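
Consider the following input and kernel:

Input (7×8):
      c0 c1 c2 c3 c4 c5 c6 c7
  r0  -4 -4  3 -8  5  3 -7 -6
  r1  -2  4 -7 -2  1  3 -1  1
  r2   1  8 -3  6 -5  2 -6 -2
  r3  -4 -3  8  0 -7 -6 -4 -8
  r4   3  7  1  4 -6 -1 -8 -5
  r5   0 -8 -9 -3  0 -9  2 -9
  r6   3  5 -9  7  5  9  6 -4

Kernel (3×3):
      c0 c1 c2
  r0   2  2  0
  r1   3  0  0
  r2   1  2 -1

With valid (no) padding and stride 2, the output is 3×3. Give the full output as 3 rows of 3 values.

Output[0,0]: The receptive field on the input at this output position is [-4 -4 3 / -2 4 -7 / 1 8 -3]. Elementwise product with the kernel and sum: -4·2 + -4·2 + -2·3 + 1·1 + 8·2 + -3·-1.

-2 -17 24
22 45 -27
42 -17 3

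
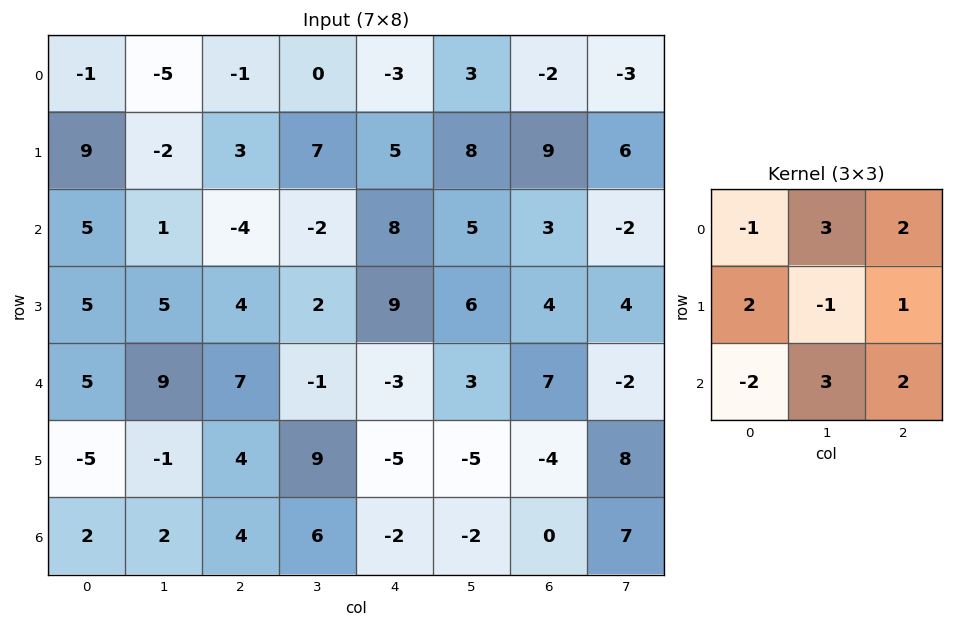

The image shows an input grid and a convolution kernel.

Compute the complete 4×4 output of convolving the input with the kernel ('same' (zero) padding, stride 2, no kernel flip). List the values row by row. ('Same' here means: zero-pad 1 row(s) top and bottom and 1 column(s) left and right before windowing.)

19 18 23 28
44 35 52 44
12 53 -2 25
-17 37 -22 12

Output[0,0]: The receptive field on the zero-padded input at this output position is [0 0 0 / 0 -1 -5 / 0 9 -2]. Elementwise product with the kernel and sum: 0·-1 + 0·3 + 0·2 + 0·2 + -1·-1 + -5·1 + 0·-2 + 9·3 + -2·2.
Output[0,1]: The receptive field on the zero-padded input at this output position is [0 0 0 / -5 -1 0 / -2 3 7]. Elementwise product with the kernel and sum: 0·-1 + 0·3 + 0·2 + -5·2 + -1·-1 + 0·1 + -2·-2 + 3·3 + 7·2.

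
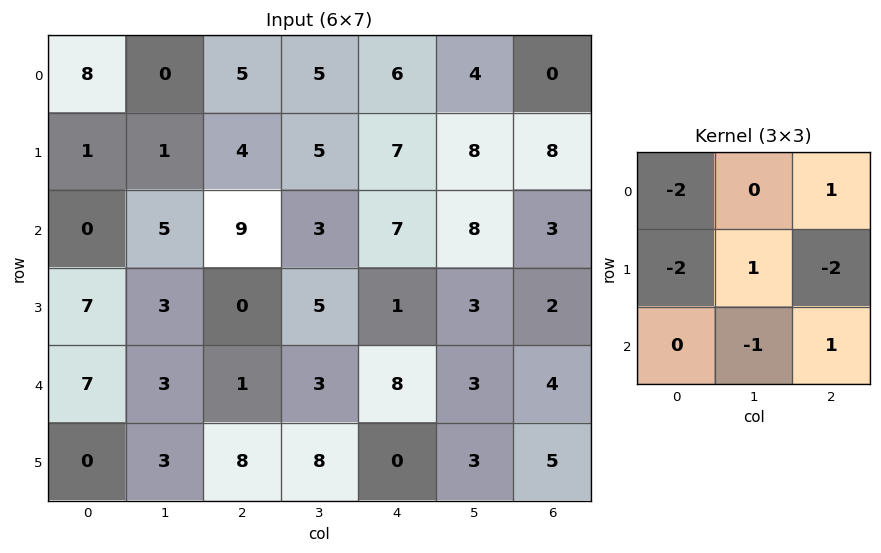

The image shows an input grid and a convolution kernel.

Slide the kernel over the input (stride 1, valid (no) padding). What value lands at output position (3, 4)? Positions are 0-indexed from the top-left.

The receptive field on the input at this output position is [1 3 2 / 8 3 4 / 0 3 5]. Elementwise product with the kernel and sum: 1·-2 + 2·1 + 8·-2 + 3·1 + 4·-2 + 3·-1 + 5·1.

-19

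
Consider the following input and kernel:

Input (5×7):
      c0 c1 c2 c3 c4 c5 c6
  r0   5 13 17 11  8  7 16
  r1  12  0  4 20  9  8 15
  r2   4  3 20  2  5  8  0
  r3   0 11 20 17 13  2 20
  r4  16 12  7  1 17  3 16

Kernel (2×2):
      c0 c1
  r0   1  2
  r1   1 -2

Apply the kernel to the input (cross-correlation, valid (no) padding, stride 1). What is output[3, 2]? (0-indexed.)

59

The receptive field on the input at this output position is [20 17 / 7 1]. Elementwise product with the kernel and sum: 20·1 + 17·2 + 7·1 + 1·-2.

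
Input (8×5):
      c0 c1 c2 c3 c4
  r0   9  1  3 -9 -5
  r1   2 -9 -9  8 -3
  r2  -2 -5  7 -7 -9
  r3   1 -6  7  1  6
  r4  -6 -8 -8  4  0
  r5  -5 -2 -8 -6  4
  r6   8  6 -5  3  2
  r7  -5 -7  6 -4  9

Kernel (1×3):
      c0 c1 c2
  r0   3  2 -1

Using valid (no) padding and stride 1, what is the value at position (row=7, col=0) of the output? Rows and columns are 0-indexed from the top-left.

The receptive field on the input at this output position is [-5 -7 6]. Elementwise product with the kernel and sum: -5·3 + -7·2 + 6·-1.

-35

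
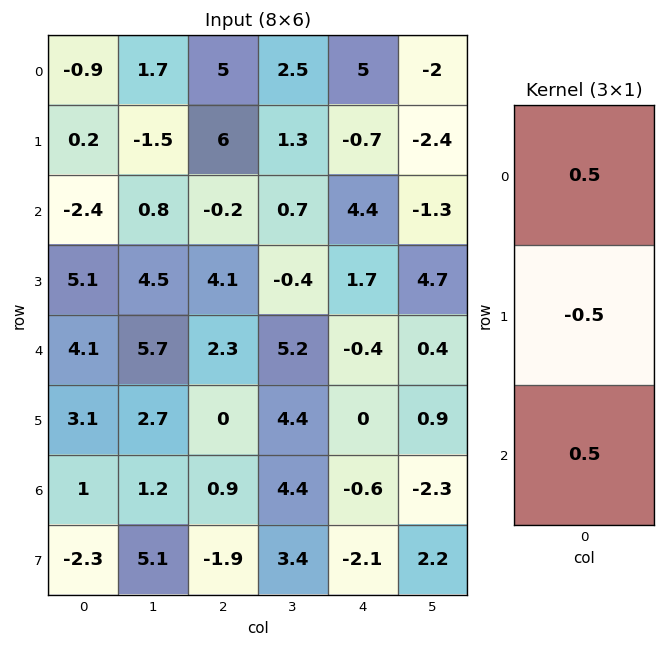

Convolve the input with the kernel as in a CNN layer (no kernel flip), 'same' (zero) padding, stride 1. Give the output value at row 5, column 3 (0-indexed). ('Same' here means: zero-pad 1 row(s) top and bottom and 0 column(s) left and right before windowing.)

2.6

The receptive field on the zero-padded input at this output position is [5.2 / 4.4 / 4.4]. Elementwise product with the kernel and sum: 5.2·0.5 + 4.4·-0.5 + 4.4·0.5.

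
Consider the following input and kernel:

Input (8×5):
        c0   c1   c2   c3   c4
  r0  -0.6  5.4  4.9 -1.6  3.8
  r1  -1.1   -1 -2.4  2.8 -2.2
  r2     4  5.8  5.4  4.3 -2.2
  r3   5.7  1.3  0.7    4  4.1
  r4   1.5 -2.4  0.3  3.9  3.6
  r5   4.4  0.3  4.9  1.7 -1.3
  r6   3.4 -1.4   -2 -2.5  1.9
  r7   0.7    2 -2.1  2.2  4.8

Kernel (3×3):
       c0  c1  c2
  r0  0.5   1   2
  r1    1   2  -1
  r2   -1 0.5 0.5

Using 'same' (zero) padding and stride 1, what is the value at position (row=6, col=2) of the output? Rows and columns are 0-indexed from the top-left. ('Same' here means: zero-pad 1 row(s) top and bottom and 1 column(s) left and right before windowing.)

3.6

The receptive field on the zero-padded input at this output position is [0.3 4.9 1.7 / -1.4 -2 -2.5 / 2 -2.1 2.2]. Elementwise product with the kernel and sum: 0.3·0.5 + 4.9·1 + 1.7·2 + -1.4·1 + -2·2 + -2.5·-1 + 2·-1 + -2.1·0.5 + 2.2·0.5.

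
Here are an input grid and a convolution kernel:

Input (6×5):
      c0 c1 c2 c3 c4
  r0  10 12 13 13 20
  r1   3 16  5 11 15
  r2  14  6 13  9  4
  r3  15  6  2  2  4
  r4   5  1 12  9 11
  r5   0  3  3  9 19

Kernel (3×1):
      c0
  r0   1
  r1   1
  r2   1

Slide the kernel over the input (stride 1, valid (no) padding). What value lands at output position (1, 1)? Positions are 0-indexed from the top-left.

28

The receptive field on the input at this output position is [16 / 6 / 6]. Elementwise product with the kernel and sum: 16·1 + 6·1 + 6·1.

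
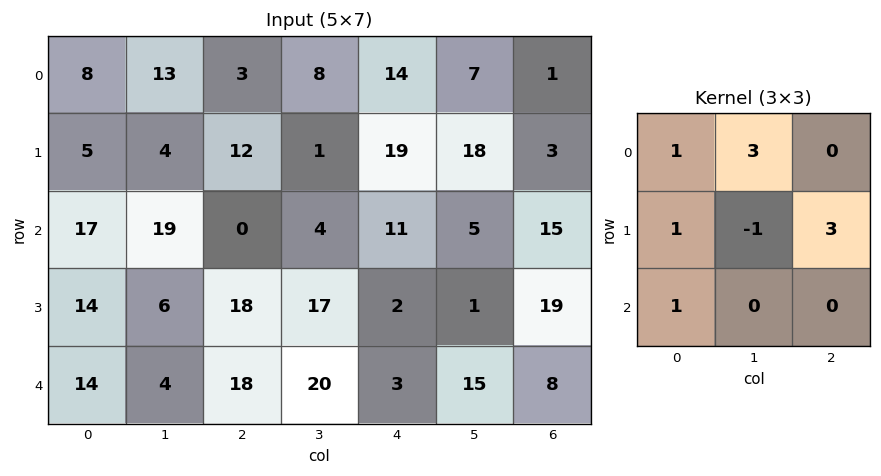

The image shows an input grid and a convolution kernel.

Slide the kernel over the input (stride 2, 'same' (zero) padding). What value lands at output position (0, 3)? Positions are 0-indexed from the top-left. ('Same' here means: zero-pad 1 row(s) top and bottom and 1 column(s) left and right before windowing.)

The receptive field on the zero-padded input at this output position is [0 0 0 / 7 1 0 / 18 3 0]. Elementwise product with the kernel and sum: 0·1 + 0·3 + 7·1 + 1·-1 + 0·3 + 18·1.

24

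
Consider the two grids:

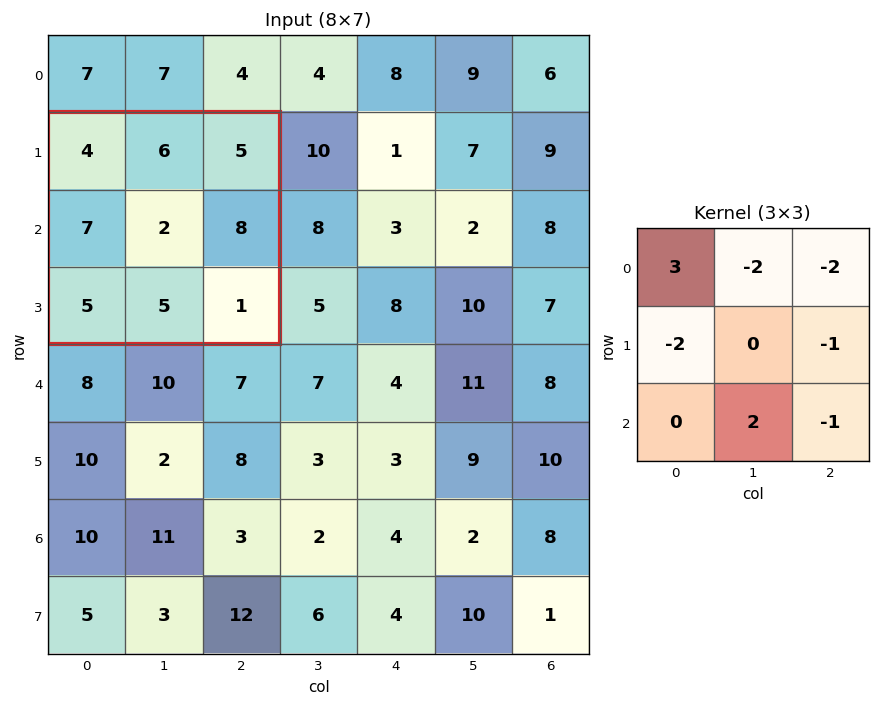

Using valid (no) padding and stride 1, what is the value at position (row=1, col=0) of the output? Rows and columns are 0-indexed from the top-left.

The receptive field on the input at this output position is [4 6 5 / 7 2 8 / 5 5 1]. Elementwise product with the kernel and sum: 4·3 + 6·-2 + 5·-2 + 7·-2 + 8·-1 + 5·2 + 1·-1.

-23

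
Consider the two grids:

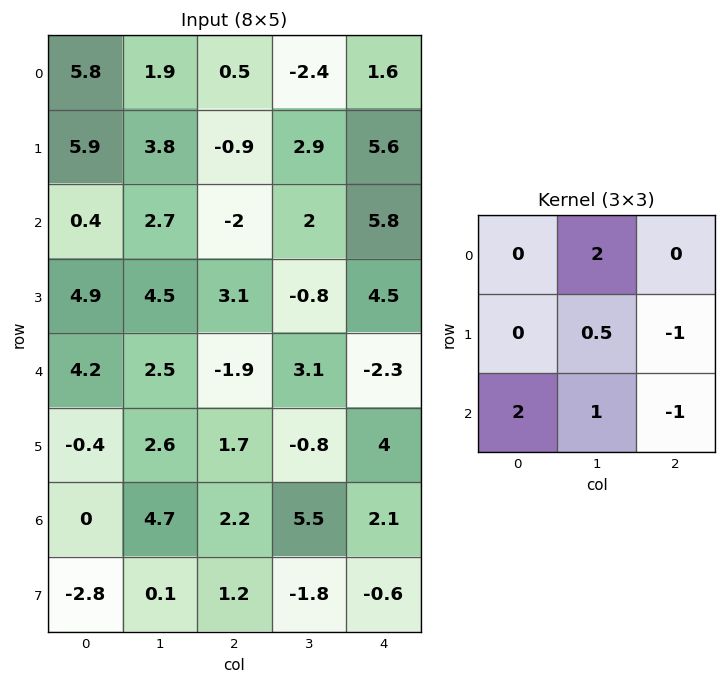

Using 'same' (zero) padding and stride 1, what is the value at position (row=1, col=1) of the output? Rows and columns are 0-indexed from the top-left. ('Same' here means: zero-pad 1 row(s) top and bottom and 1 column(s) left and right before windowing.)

The receptive field on the zero-padded input at this output position is [5.8 1.9 0.5 / 5.9 3.8 -0.9 / 0.4 2.7 -2]. Elementwise product with the kernel and sum: 1.9·2 + 3.8·0.5 + -0.9·-1 + 0.4·2 + 2.7·1 + -2·-1.

12.1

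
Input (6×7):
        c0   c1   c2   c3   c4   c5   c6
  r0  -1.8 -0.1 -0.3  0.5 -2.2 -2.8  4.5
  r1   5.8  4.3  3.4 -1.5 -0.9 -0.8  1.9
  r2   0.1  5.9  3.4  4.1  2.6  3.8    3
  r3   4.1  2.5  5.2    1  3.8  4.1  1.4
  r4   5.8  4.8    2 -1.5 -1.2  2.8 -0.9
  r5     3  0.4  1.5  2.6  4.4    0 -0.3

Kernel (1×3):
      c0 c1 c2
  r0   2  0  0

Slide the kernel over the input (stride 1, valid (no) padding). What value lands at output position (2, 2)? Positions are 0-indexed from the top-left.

The receptive field on the input at this output position is [3.4 4.1 2.6]. Elementwise product with the kernel and sum: 3.4·2.

6.8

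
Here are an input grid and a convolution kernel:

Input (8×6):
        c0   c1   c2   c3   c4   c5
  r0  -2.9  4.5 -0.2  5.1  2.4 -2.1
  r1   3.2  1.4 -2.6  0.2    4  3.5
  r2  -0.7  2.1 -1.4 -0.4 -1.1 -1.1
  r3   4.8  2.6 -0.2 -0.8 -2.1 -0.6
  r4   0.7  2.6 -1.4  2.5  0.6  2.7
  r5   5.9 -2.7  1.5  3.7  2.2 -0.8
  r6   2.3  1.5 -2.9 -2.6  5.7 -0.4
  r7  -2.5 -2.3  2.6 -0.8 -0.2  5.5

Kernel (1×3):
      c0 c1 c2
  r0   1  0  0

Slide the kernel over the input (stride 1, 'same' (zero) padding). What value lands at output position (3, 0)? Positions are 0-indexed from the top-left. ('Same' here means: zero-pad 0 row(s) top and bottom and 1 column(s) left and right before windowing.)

The receptive field on the zero-padded input at this output position is [0 4.8 2.6]. Elementwise product with the kernel and sum: 0·1.

0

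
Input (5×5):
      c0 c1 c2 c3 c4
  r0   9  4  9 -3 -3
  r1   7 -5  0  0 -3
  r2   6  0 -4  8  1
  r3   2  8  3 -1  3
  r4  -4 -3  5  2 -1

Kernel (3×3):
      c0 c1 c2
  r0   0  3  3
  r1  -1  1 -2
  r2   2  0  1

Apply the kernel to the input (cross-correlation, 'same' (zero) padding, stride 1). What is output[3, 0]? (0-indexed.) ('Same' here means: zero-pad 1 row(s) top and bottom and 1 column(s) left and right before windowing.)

1

The receptive field on the zero-padded input at this output position is [0 6 0 / 0 2 8 / 0 -4 -3]. Elementwise product with the kernel and sum: 6·3 + 0·3 + 0·-1 + 2·1 + 8·-2 + 0·2 + -3·1.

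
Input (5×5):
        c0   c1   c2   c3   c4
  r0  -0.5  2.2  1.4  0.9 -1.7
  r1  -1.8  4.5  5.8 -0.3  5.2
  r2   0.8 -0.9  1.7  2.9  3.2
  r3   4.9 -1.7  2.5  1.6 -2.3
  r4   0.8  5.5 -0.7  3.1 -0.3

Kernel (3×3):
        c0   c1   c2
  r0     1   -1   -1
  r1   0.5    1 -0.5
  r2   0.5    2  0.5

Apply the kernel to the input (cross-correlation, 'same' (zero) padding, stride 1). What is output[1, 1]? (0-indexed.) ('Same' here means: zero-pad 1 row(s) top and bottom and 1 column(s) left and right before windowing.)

-3.95

The receptive field on the zero-padded input at this output position is [-0.5 2.2 1.4 / -1.8 4.5 5.8 / 0.8 -0.9 1.7]. Elementwise product with the kernel and sum: -0.5·1 + 2.2·-1 + 1.4·-1 + -1.8·0.5 + 4.5·1 + 5.8·-0.5 + 0.8·0.5 + -0.9·2 + 1.7·0.5.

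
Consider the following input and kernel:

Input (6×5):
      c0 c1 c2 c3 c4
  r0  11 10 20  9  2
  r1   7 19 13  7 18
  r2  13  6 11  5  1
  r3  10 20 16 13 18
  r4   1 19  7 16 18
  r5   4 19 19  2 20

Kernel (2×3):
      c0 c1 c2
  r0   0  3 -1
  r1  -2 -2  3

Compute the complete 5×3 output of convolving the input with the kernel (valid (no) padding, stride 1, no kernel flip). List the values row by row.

-3 8 39
39 13 -26
-5 -5 10
25 31 29
61 -65 48

Output[0,0]: The receptive field on the input at this output position is [11 10 20 / 7 19 13]. Elementwise product with the kernel and sum: 10·3 + 20·-1 + 7·-2 + 19·-2 + 13·3.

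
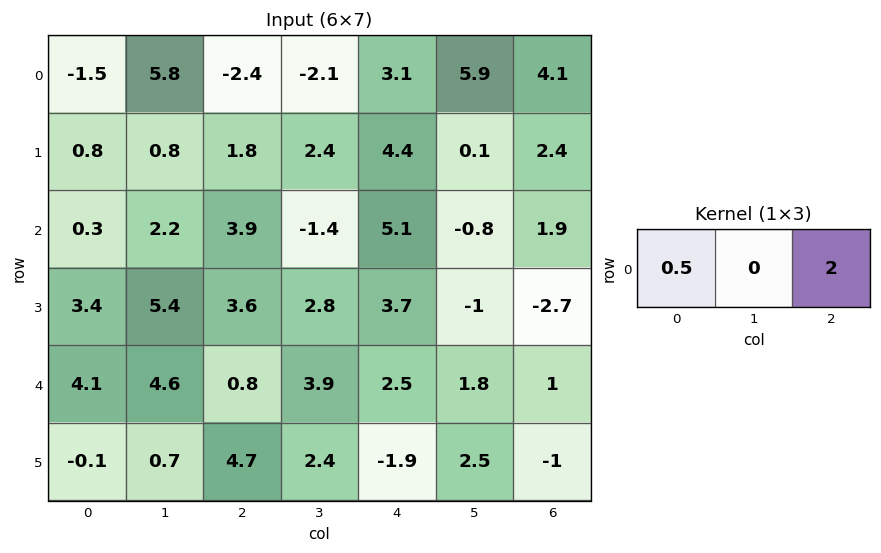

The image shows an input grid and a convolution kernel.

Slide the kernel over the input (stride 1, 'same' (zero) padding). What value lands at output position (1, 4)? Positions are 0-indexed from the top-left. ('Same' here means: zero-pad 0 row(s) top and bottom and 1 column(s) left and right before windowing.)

The receptive field on the zero-padded input at this output position is [2.4 4.4 0.1]. Elementwise product with the kernel and sum: 2.4·0.5 + 0.1·2.

1.4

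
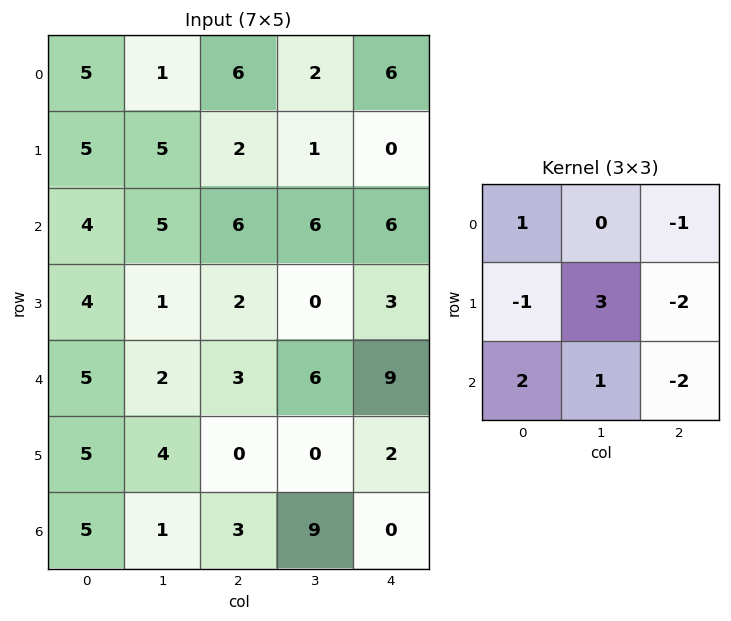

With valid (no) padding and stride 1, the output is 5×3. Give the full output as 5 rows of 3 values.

6 2 7
7 9 0
-1 -1 -14
11 4 -8
14 -21 5

Output[0,0]: The receptive field on the input at this output position is [5 1 6 / 5 5 2 / 4 5 6]. Elementwise product with the kernel and sum: 5·1 + 6·-1 + 5·-1 + 5·3 + 2·-2 + 4·2 + 5·1 + 6·-2.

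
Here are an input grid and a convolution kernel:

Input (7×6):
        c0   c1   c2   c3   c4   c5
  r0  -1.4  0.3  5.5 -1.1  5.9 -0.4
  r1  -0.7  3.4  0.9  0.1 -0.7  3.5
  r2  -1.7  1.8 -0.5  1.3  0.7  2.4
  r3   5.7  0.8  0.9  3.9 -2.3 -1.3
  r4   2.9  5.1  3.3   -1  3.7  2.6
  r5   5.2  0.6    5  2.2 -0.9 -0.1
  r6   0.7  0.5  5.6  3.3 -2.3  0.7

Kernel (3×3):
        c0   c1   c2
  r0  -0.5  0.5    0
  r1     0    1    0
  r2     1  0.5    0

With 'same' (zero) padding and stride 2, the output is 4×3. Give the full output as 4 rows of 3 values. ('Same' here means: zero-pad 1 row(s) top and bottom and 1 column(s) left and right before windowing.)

Output[0,0]: The receptive field on the zero-padded input at this output position is [0 0 0 / 0 -1.4 0.3 / 0 -0.7 3.4]. Elementwise product with the kernel and sum: 0·-0.5 + 0·0.5 + -1.4·1 + 0·1 + -0.7·0.5.
Output[0,1]: The receptive field on the zero-padded input at this output position is [0 0 0 / 0.3 5.5 -1.1 / 3.4 0.9 0.1]. Elementwise product with the kernel and sum: 0·-0.5 + 0·0.5 + 5.5·1 + 3.4·1 + 0.9·0.5.

-1.75 9.35 5.65
0.8 -0.5 3.05
8.35 6.45 2.35
3.3 7.8 -3.85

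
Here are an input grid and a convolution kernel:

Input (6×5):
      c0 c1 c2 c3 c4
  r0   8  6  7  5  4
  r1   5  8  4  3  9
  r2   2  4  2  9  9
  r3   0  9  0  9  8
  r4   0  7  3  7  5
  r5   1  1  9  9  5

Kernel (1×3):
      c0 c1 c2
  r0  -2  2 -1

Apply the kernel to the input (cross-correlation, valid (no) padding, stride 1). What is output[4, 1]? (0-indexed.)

-15

The receptive field on the input at this output position is [7 3 7]. Elementwise product with the kernel and sum: 7·-2 + 3·2 + 7·-1.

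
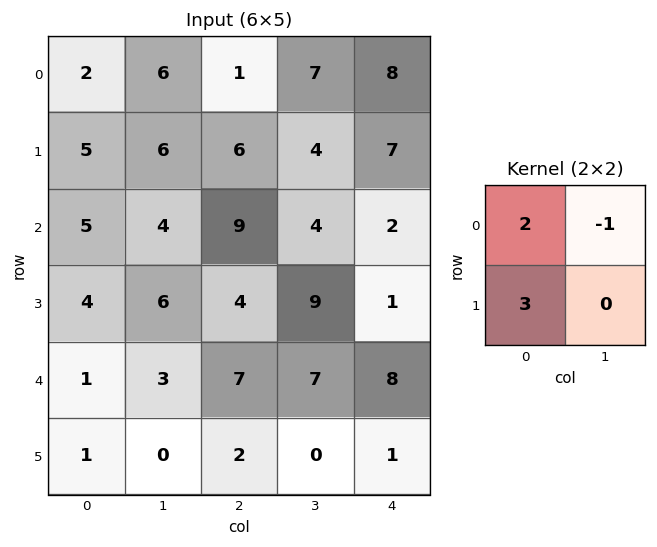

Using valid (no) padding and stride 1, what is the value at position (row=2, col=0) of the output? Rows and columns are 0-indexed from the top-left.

18

The receptive field on the input at this output position is [5 4 / 4 6]. Elementwise product with the kernel and sum: 5·2 + 4·-1 + 4·3.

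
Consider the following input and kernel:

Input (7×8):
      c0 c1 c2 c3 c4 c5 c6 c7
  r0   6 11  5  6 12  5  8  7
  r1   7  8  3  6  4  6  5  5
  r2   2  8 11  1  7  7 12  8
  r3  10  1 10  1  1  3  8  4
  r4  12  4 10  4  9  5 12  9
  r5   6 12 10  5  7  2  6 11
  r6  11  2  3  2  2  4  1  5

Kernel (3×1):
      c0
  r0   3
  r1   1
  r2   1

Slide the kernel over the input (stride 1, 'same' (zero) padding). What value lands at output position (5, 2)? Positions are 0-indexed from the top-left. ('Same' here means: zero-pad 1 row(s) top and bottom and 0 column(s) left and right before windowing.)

43

The receptive field on the zero-padded input at this output position is [10 / 10 / 3]. Elementwise product with the kernel and sum: 10·3 + 10·1 + 3·1.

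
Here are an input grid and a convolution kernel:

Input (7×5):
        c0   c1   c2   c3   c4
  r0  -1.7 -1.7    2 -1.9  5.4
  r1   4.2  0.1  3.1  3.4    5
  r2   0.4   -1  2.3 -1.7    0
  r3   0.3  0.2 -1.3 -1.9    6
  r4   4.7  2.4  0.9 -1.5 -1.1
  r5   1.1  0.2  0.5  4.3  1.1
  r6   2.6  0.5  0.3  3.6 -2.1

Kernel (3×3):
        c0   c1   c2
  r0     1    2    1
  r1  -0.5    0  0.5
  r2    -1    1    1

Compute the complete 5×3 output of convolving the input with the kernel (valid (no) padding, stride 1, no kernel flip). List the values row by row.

Output[0,0]: The receptive field on the input at this output position is [-1.7 -1.7 2 / 4.2 0.1 3.1 / 0.4 -1 2.3]. Elementwise product with the kernel and sum: -1.7·1 + -1.7·2 + 2·1 + 4.2·-0.5 + 3.1·0.5 + 0.4·-1 + -1·1 + 2.3·1.
Output[0,1]: The receptive field on the input at this output position is [-1.7 2 -1.9 / 0.1 3.1 3.4 / -1 2.3 -1.7]. Elementwise product with the kernel and sum: -1.7·1 + 2·2 + -1.9·1 + 0.1·-0.5 + 3.4·0.5 + -1·-1 + 2.3·1 + -1.7·1.

-2.75 3.65 0.55
7.05 5.95 19.15
-1.5 -2.15 -0.95
-2.9 -1.65 4.8
8.3 8.15 -1.7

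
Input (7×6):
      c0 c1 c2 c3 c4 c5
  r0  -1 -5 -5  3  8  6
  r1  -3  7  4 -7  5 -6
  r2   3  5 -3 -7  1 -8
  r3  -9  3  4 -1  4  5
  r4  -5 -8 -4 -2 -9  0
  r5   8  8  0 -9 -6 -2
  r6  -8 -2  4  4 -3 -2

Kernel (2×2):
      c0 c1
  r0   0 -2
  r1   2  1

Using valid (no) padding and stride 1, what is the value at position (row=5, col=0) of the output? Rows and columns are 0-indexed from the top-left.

The receptive field on the input at this output position is [8 8 / -8 -2]. Elementwise product with the kernel and sum: 8·-2 + -8·2 + -2·1.

-34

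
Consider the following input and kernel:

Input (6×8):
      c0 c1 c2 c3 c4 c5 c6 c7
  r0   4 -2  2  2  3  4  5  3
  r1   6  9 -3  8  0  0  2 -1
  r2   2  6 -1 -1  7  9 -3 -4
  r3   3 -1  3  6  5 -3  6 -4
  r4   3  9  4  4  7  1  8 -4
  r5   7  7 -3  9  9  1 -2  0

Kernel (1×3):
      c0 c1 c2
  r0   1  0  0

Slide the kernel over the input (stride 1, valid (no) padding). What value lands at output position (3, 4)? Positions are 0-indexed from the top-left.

The receptive field on the input at this output position is [5 -3 6]. Elementwise product with the kernel and sum: 5·1.

5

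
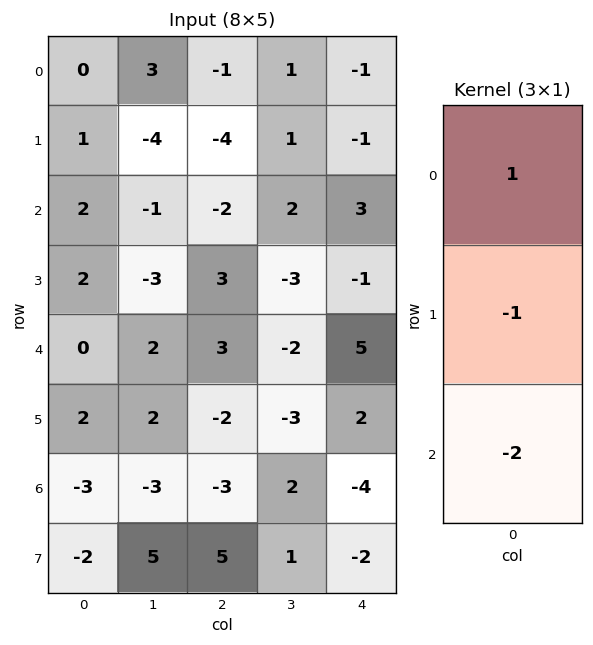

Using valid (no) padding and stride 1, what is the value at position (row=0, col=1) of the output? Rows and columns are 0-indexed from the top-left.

9

The receptive field on the input at this output position is [3 / -4 / -1]. Elementwise product with the kernel and sum: 3·1 + -4·-1 + -1·-2.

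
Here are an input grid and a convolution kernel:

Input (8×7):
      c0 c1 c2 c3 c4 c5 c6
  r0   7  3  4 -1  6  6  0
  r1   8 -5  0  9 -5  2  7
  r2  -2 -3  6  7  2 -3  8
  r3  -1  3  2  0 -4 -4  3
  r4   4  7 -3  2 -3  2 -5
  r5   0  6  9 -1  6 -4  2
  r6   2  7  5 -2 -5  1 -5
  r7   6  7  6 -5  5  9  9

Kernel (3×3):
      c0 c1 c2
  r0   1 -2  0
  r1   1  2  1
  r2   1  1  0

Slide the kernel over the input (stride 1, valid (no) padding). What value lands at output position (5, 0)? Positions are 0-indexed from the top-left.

The receptive field on the input at this output position is [0 6 9 / 2 7 5 / 6 7 6]. Elementwise product with the kernel and sum: 0·1 + 6·-2 + 2·1 + 7·2 + 5·1 + 6·1 + 7·1.

22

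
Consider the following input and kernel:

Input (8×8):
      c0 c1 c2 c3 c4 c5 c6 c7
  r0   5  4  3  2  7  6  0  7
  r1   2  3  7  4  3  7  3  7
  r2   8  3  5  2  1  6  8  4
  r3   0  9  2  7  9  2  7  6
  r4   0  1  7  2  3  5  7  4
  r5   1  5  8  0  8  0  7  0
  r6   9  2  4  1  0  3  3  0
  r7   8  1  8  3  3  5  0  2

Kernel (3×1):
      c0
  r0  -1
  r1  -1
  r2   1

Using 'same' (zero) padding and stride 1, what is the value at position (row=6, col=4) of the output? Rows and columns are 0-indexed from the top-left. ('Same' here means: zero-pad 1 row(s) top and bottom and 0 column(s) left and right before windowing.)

-5

The receptive field on the zero-padded input at this output position is [8 / 0 / 3]. Elementwise product with the kernel and sum: 8·-1 + 0·-1 + 3·1.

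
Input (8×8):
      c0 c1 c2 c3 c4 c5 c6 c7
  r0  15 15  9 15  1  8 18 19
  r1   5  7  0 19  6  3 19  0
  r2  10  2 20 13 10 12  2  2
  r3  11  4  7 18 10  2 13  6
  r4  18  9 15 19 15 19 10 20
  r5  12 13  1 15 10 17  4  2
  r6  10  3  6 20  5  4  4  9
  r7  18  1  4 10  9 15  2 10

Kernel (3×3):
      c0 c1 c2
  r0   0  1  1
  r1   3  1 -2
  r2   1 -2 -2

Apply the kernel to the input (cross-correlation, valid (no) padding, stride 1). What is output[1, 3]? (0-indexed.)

28

The receptive field on the input at this output position is [19 6 3 / 13 10 12 / 18 10 2]. Elementwise product with the kernel and sum: 6·1 + 3·1 + 13·3 + 10·1 + 12·-2 + 18·1 + 10·-2 + 2·-2.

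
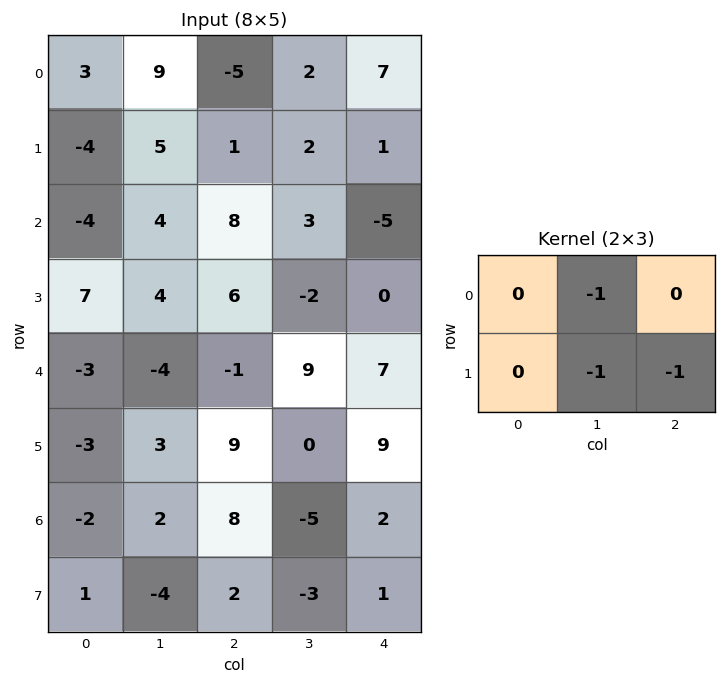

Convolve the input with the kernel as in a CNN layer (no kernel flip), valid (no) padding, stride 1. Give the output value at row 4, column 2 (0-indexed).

-18

The receptive field on the input at this output position is [-1 9 7 / 9 0 9]. Elementwise product with the kernel and sum: 9·-1 + 0·-1 + 9·-1.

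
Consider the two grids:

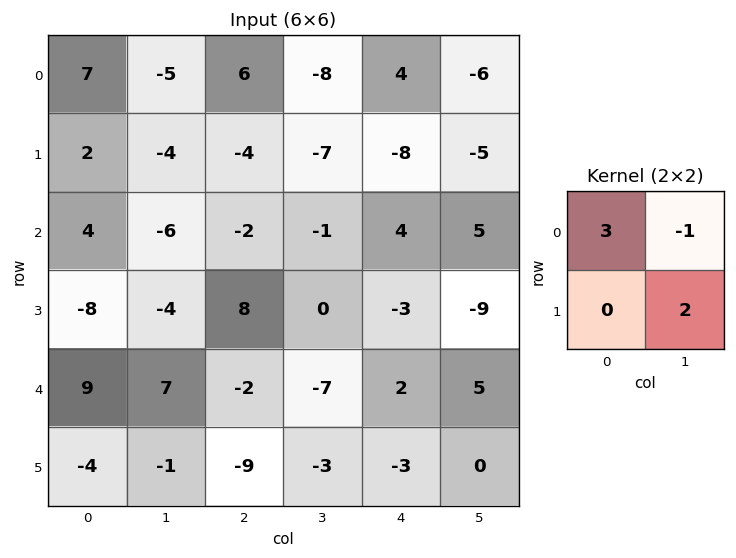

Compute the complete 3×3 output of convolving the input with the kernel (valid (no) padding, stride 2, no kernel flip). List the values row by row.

18 12 8
10 -5 -11
18 -5 1

Output[0,0]: The receptive field on the input at this output position is [7 -5 / 2 -4]. Elementwise product with the kernel and sum: 7·3 + -5·-1 + -4·2.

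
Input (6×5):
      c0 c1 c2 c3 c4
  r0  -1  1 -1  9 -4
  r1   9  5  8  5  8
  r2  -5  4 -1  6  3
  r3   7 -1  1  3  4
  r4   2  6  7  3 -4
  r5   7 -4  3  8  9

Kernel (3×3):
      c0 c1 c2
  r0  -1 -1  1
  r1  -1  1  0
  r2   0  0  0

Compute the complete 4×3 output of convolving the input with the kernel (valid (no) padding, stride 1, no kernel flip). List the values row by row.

Output[0,0]: The receptive field on the input at this output position is [-1 1 -1 / 9 5 8 / -5 4 -1]. Elementwise product with the kernel and sum: -1·-1 + 1·-1 + -1·1 + 9·-1 + 5·1.

-5 12 -15
3 -13 2
-8 5 0
-1 4 -4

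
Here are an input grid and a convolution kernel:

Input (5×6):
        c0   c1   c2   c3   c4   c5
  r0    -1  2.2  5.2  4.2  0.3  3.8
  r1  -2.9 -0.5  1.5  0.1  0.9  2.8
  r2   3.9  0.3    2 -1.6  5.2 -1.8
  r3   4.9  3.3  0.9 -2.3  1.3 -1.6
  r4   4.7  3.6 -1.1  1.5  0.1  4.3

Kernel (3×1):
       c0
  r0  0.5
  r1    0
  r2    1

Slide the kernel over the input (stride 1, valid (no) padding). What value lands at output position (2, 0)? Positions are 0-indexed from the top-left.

6.65

The receptive field on the input at this output position is [3.9 / 4.9 / 4.7]. Elementwise product with the kernel and sum: 3.9·0.5 + 4.7·1.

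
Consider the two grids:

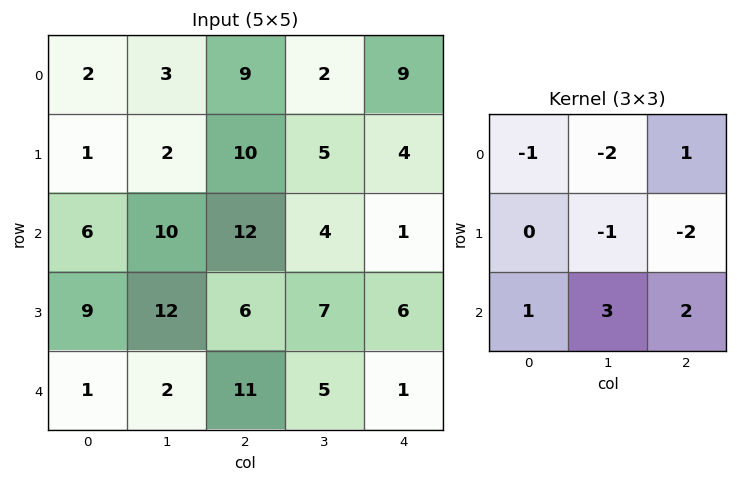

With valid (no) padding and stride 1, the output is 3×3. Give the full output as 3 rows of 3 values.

39 15 9
28 7 17
-9 -5 -10

Output[0,0]: The receptive field on the input at this output position is [2 3 9 / 1 2 10 / 6 10 12]. Elementwise product with the kernel and sum: 2·-1 + 3·-2 + 9·1 + 2·-1 + 10·-2 + 6·1 + 10·3 + 12·2.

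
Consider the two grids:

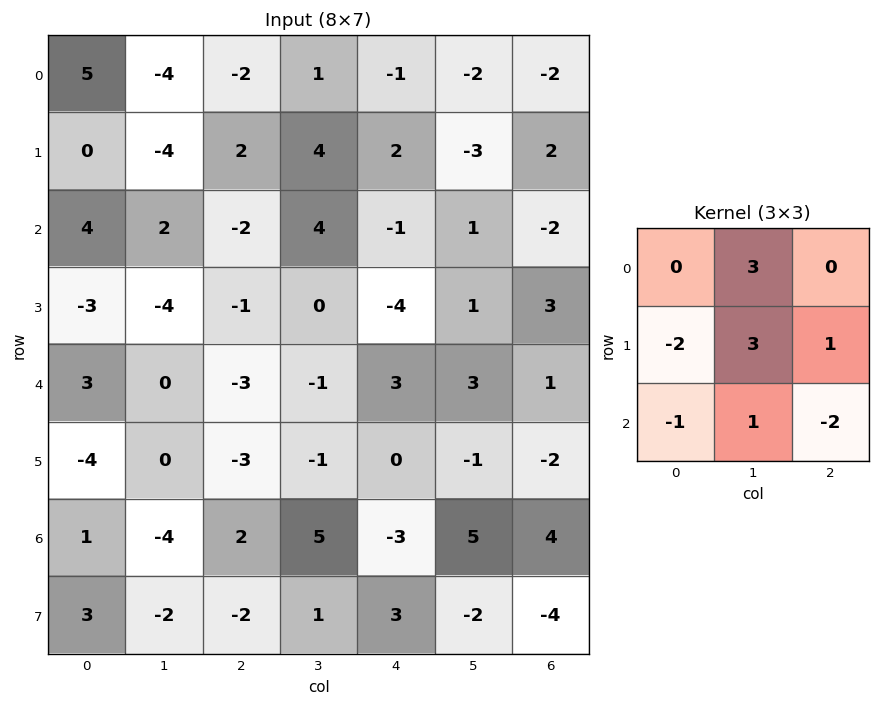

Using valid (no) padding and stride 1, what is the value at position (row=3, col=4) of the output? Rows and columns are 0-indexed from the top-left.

The receptive field on the input at this output position is [-4 1 3 / 3 3 1 / 0 -1 -2]. Elementwise product with the kernel and sum: 1·3 + 3·-2 + 3·3 + 1·1 + 0·-1 + -1·1 + -2·-2.

10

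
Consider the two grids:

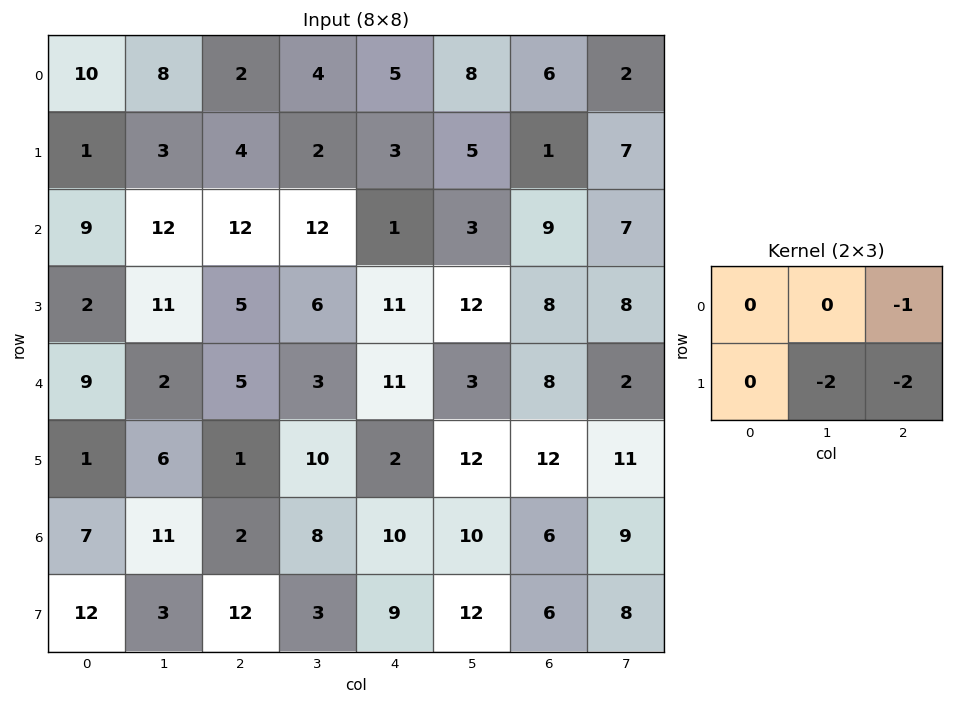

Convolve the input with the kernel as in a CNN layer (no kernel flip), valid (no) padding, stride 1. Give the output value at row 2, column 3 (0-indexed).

The receptive field on the input at this output position is [12 1 3 / 6 11 12]. Elementwise product with the kernel and sum: 3·-1 + 11·-2 + 12·-2.

-49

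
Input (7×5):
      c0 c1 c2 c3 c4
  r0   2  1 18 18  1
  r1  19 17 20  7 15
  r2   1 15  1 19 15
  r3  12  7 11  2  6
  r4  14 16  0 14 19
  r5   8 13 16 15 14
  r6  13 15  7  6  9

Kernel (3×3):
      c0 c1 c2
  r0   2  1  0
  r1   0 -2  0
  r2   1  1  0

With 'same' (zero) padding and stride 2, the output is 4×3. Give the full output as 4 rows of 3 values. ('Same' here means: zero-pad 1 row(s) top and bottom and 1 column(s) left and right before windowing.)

15 1 20
29 70 7
-8 54 1
-18 28 26

Output[0,0]: The receptive field on the zero-padded input at this output position is [0 0 0 / 0 2 1 / 0 19 17]. Elementwise product with the kernel and sum: 0·2 + 0·1 + 2·-2 + 0·1 + 19·1.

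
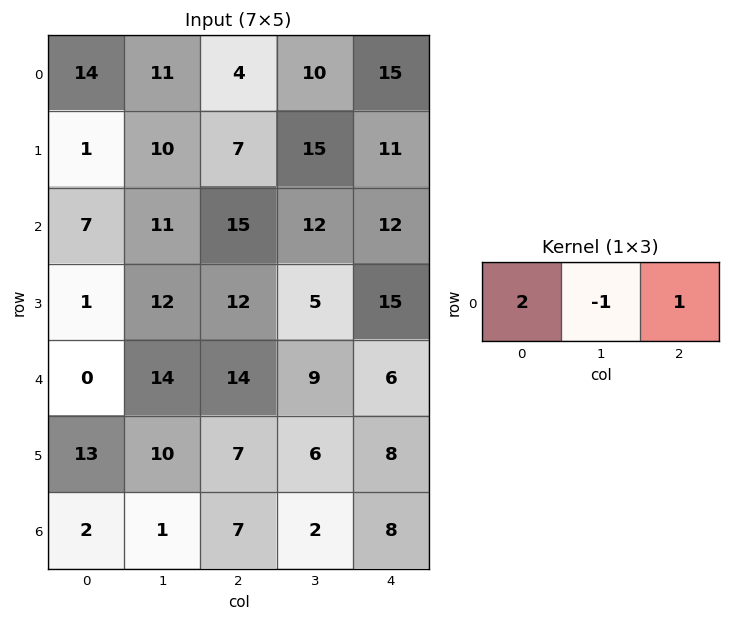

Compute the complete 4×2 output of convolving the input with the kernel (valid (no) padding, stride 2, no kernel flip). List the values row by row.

21 13
18 30
0 25
10 20

Output[0,0]: The receptive field on the input at this output position is [14 11 4]. Elementwise product with the kernel and sum: 14·2 + 11·-1 + 4·1.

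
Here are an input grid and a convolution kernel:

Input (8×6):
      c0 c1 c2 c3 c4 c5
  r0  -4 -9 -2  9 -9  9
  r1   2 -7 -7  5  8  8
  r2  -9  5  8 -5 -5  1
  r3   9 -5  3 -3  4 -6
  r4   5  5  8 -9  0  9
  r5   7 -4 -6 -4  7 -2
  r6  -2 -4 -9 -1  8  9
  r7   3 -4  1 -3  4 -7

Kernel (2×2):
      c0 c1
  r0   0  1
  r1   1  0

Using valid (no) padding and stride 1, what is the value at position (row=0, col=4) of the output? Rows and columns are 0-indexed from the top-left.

The receptive field on the input at this output position is [-9 9 / 8 8]. Elementwise product with the kernel and sum: 9·1 + 8·1.

17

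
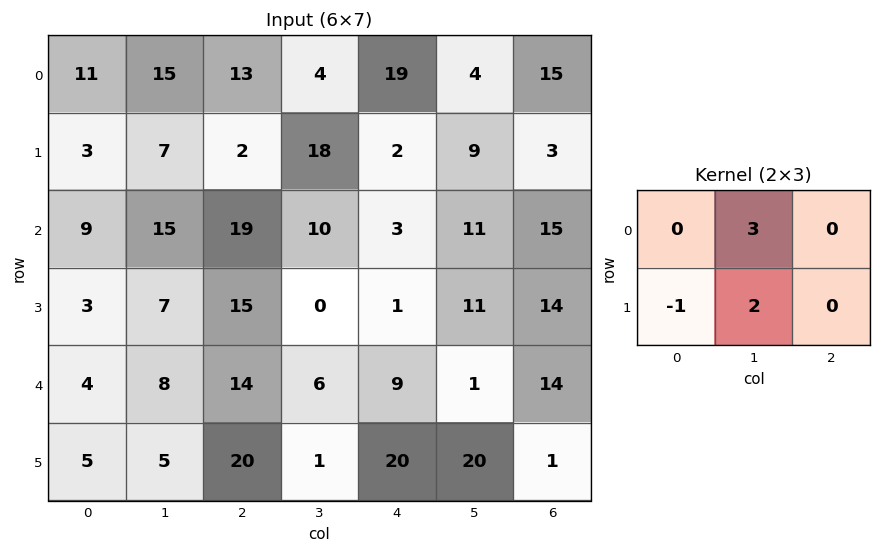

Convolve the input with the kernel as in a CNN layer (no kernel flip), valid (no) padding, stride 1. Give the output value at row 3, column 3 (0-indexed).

The receptive field on the input at this output position is [0 1 11 / 6 9 1]. Elementwise product with the kernel and sum: 1·3 + 6·-1 + 9·2.

15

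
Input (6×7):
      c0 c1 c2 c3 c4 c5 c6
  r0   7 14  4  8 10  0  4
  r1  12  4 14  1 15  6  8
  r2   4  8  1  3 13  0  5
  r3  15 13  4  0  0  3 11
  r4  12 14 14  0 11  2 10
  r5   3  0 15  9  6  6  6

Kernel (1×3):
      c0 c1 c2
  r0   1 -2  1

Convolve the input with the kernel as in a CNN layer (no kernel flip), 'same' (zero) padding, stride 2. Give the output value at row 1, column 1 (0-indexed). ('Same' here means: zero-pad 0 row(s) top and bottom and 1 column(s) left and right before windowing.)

9

The receptive field on the zero-padded input at this output position is [8 1 3]. Elementwise product with the kernel and sum: 8·1 + 1·-2 + 3·1.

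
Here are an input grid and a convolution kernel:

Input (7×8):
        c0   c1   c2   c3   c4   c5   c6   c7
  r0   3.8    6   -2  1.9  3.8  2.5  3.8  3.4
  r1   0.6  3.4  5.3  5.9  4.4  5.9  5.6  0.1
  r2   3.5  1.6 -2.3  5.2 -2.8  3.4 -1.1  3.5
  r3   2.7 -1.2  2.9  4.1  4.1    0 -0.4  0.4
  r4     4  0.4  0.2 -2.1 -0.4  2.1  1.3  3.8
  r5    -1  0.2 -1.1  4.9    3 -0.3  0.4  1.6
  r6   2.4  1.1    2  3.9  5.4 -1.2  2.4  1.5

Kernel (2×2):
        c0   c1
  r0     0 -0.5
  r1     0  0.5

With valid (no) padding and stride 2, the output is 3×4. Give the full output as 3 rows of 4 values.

-1.3 2 1.7 -1.65
-1.4 -0.55 -1.7 -1.55
-0.1 3.5 -1.2 -1.1

Output[0,0]: The receptive field on the input at this output position is [3.8 6 / 0.6 3.4]. Elementwise product with the kernel and sum: 6·-0.5 + 3.4·0.5.
Output[0,1]: The receptive field on the input at this output position is [-2 1.9 / 5.3 5.9]. Elementwise product with the kernel and sum: 1.9·-0.5 + 5.9·0.5.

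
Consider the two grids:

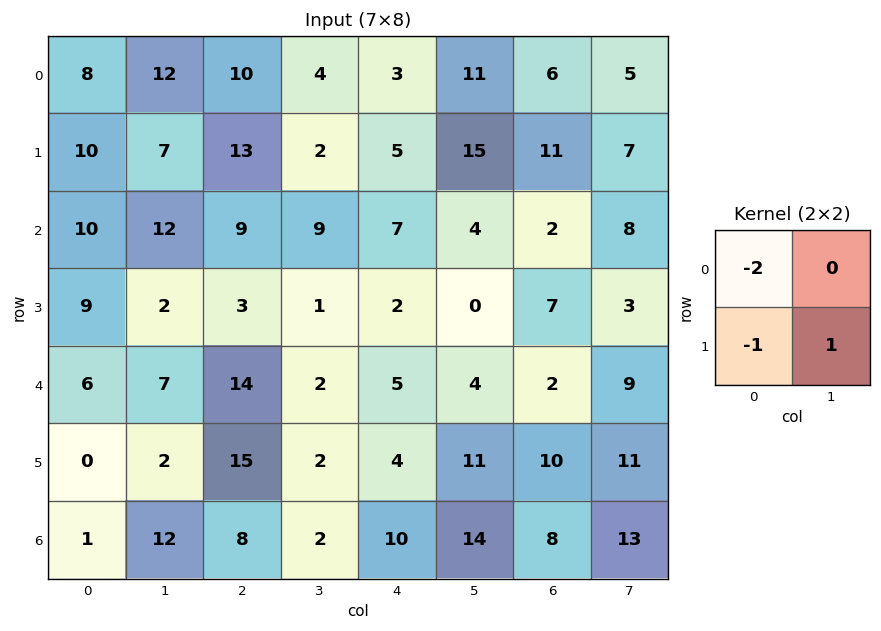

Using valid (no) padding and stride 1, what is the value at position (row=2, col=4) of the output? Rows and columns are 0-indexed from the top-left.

The receptive field on the input at this output position is [7 4 / 2 0]. Elementwise product with the kernel and sum: 7·-2 + 2·-1 + 0·1.

-16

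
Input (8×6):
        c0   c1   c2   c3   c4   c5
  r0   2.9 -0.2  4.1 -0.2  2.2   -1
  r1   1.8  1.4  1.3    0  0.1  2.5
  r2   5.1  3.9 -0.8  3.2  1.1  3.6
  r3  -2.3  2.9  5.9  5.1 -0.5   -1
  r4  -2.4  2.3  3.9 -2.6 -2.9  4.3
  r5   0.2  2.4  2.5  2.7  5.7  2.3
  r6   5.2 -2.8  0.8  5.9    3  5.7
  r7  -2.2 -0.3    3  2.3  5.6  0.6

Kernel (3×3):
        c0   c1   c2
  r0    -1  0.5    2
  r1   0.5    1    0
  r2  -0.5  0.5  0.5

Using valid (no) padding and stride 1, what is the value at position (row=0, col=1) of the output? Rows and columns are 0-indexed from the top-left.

The receptive field on the input at this output position is [-0.2 4.1 -0.2 / 1.4 1.3 0 / 3.9 -0.8 3.2]. Elementwise product with the kernel and sum: -0.2·-1 + 4.1·0.5 + -0.2·2 + 1.4·0.5 + 1.3·1 + 3.9·-0.5 + -0.8·0.5 + 3.2·0.5.

3.1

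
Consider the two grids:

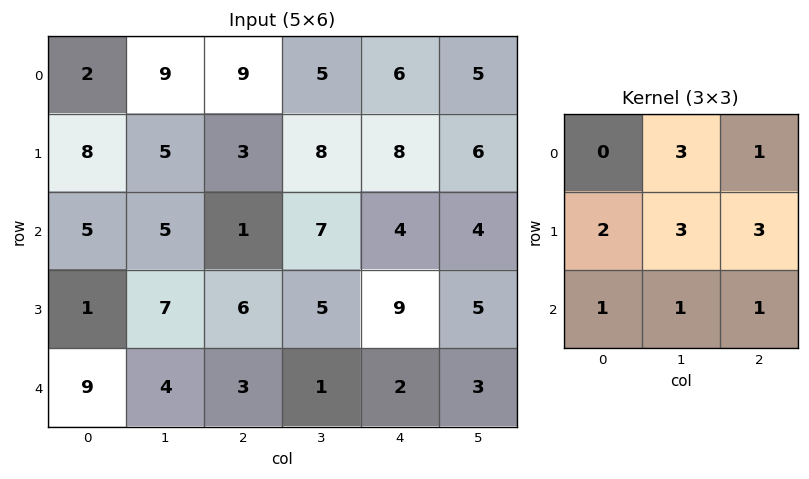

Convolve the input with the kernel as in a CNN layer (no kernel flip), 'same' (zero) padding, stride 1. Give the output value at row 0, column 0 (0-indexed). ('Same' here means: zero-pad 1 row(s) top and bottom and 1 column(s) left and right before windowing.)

The receptive field on the zero-padded input at this output position is [0 0 0 / 0 2 9 / 0 8 5]. Elementwise product with the kernel and sum: 0·3 + 0·1 + 0·2 + 2·3 + 9·3 + 0·1 + 8·1 + 5·1.

46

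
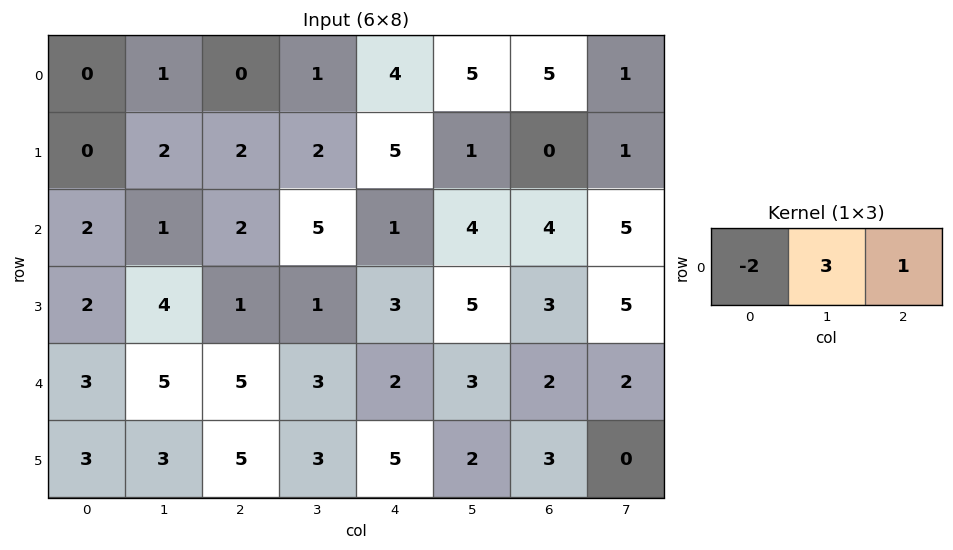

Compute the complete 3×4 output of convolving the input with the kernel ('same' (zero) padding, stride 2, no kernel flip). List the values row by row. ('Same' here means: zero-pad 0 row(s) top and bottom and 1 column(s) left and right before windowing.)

Output[0,0]: The receptive field on the zero-padded input at this output position is [0 0 1]. Elementwise product with the kernel and sum: 0·-2 + 0·3 + 1·1.
Output[0,1]: The receptive field on the zero-padded input at this output position is [1 0 1]. Elementwise product with the kernel and sum: 1·-2 + 0·3 + 1·1.

1 -1 15 6
7 9 -3 9
14 8 3 2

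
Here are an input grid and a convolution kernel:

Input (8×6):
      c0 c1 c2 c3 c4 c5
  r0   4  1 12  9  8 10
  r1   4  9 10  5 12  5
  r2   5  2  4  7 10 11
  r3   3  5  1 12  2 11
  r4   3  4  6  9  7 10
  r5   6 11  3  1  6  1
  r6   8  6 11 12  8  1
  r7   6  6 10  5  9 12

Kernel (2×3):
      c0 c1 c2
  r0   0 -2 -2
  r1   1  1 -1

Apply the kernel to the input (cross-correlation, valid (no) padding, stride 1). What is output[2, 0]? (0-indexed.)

The receptive field on the input at this output position is [5 2 4 / 3 5 1]. Elementwise product with the kernel and sum: 2·-2 + 4·-2 + 3·1 + 5·1 + 1·-1.

-5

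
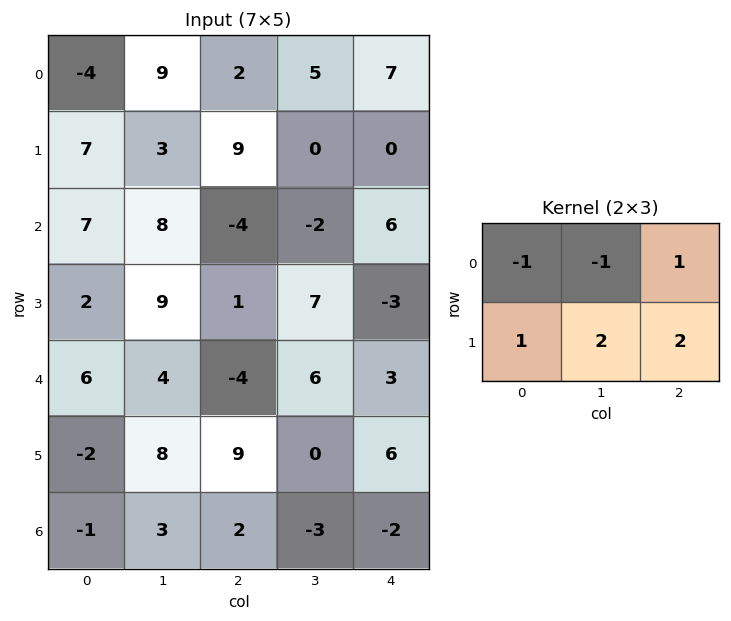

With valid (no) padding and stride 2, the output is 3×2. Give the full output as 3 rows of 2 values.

28 9
3 21
18 22

Output[0,0]: The receptive field on the input at this output position is [-4 9 2 / 7 3 9]. Elementwise product with the kernel and sum: -4·-1 + 9·-1 + 2·1 + 7·1 + 3·2 + 9·2.
Output[0,1]: The receptive field on the input at this output position is [2 5 7 / 9 0 0]. Elementwise product with the kernel and sum: 2·-1 + 5·-1 + 7·1 + 9·1 + 0·2 + 0·2.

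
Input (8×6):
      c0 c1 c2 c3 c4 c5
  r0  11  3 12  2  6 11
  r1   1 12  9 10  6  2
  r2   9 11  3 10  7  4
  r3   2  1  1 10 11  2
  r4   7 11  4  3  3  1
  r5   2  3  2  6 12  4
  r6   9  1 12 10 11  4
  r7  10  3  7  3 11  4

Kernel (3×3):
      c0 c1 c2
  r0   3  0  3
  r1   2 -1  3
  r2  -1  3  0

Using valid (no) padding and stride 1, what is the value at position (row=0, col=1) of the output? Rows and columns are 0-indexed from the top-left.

The receptive field on the input at this output position is [3 12 2 / 12 9 10 / 11 3 10]. Elementwise product with the kernel and sum: 3·3 + 2·3 + 12·2 + 9·-1 + 10·3 + 11·-1 + 3·3.

58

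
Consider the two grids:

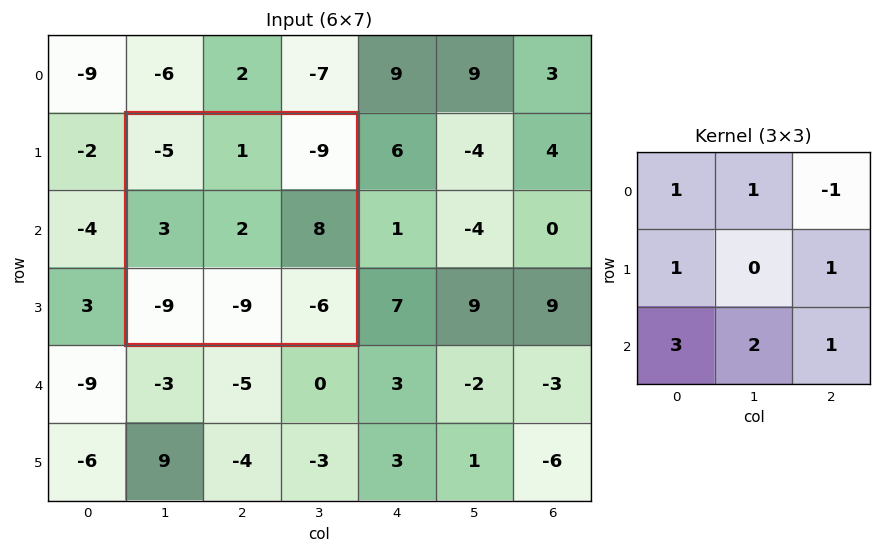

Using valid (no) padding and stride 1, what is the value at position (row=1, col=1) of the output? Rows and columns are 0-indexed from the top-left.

The receptive field on the input at this output position is [-5 1 -9 / 3 2 8 / -9 -9 -6]. Elementwise product with the kernel and sum: -5·1 + 1·1 + -9·-1 + 3·1 + 8·1 + -9·3 + -9·2 + -6·1.

-35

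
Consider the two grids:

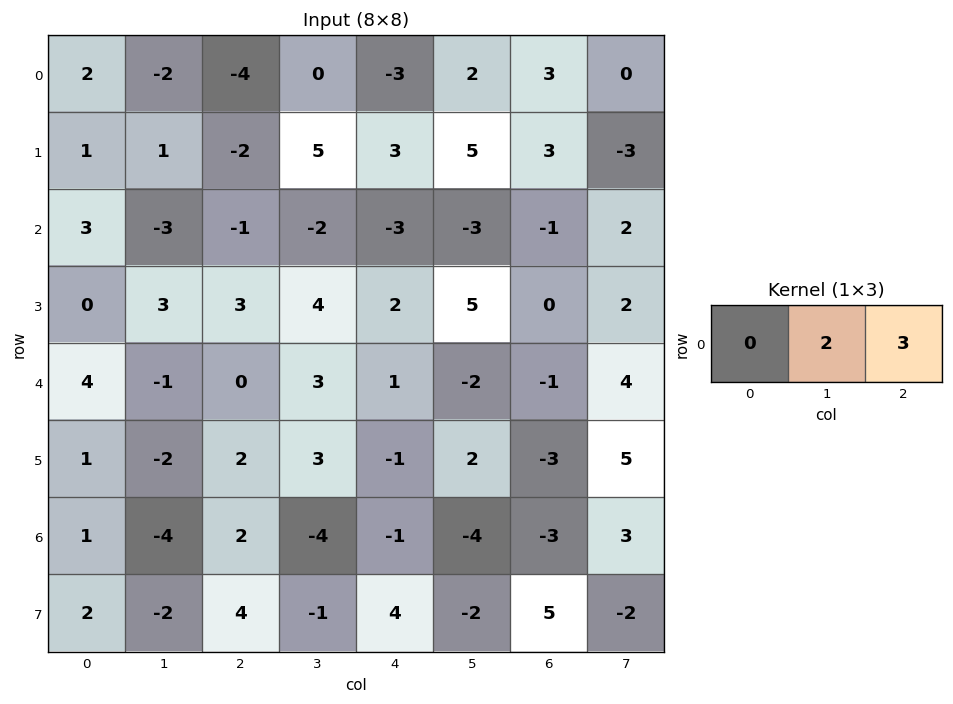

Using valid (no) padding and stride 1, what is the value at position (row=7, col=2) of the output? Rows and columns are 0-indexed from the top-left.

The receptive field on the input at this output position is [4 -1 4]. Elementwise product with the kernel and sum: -1·2 + 4·3.

10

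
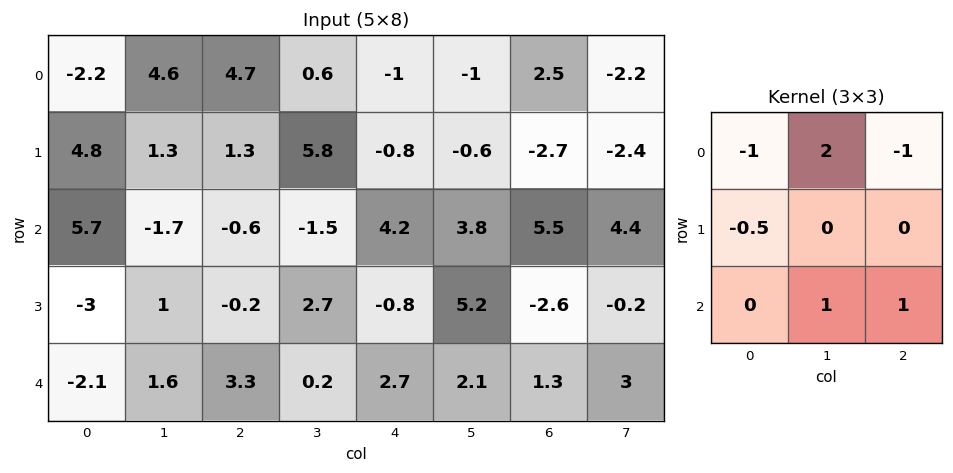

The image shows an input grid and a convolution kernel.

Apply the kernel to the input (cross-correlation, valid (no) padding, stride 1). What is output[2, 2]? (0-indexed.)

-3.6

The receptive field on the input at this output position is [-0.6 -1.5 4.2 / -0.2 2.7 -0.8 / 3.3 0.2 2.7]. Elementwise product with the kernel and sum: -0.6·-1 + -1.5·2 + 4.2·-1 + -0.2·-0.5 + 0.2·1 + 2.7·1.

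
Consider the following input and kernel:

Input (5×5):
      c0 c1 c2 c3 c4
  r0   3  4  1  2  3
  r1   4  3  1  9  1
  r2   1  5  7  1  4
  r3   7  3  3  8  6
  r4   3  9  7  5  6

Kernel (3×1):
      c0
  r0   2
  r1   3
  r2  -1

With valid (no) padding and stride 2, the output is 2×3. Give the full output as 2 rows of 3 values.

17 -2 5
20 16 20

Output[0,0]: The receptive field on the input at this output position is [3 / 4 / 1]. Elementwise product with the kernel and sum: 3·2 + 4·3 + 1·-1.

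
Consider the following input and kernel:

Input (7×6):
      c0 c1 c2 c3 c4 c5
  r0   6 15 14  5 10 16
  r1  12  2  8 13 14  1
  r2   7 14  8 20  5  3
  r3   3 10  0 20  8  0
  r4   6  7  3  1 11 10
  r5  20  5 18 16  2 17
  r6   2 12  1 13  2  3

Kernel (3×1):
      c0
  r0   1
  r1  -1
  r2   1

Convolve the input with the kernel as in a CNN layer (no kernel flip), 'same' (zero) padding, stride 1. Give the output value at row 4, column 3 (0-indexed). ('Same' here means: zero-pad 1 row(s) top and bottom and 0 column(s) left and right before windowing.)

The receptive field on the zero-padded input at this output position is [20 / 1 / 16]. Elementwise product with the kernel and sum: 20·1 + 1·-1 + 16·1.

35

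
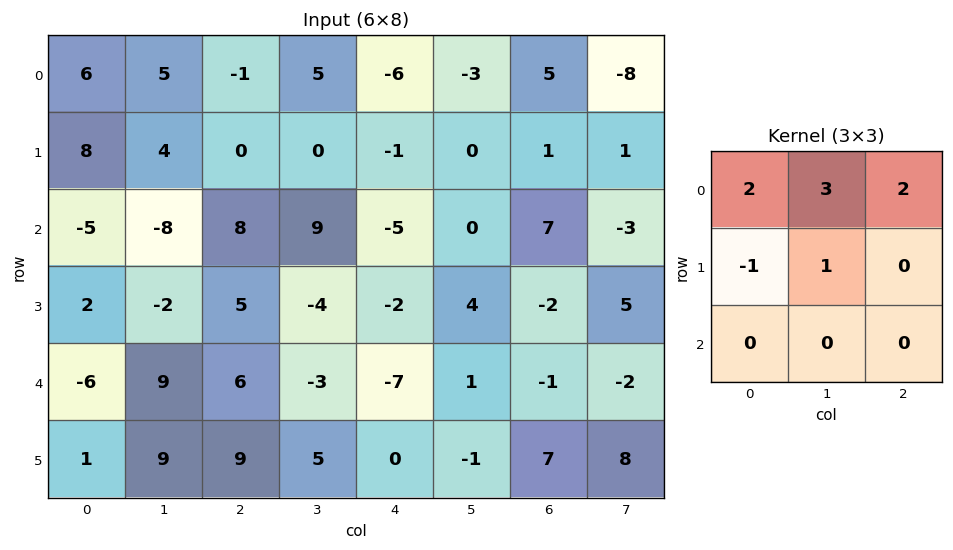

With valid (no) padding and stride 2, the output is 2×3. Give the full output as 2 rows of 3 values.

21 1 -10
-22 24 10

Output[0,0]: The receptive field on the input at this output position is [6 5 -1 / 8 4 0 / -5 -8 8]. Elementwise product with the kernel and sum: 6·2 + 5·3 + -1·2 + 8·-1 + 4·1.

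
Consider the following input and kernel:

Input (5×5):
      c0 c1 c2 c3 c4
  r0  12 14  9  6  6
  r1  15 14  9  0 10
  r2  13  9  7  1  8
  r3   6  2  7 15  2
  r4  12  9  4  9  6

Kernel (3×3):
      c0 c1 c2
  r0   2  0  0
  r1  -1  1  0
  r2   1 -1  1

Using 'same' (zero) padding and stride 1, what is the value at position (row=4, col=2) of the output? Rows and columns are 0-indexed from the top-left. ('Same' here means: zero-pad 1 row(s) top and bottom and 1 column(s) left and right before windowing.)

The receptive field on the zero-padded input at this output position is [2 7 15 / 9 4 9 / 0 0 0]. Elementwise product with the kernel and sum: 2·2 + 9·-1 + 4·1 + 0·1 + 0·-1 + 0·1.

-1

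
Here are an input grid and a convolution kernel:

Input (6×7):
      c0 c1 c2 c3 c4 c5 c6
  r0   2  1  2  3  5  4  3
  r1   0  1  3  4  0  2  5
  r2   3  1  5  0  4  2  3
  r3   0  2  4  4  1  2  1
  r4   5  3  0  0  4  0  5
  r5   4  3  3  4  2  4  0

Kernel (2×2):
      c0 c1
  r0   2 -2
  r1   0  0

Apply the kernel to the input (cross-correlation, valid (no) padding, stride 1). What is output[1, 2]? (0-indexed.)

-2

The receptive field on the input at this output position is [3 4 / 5 0]. Elementwise product with the kernel and sum: 3·2 + 4·-2.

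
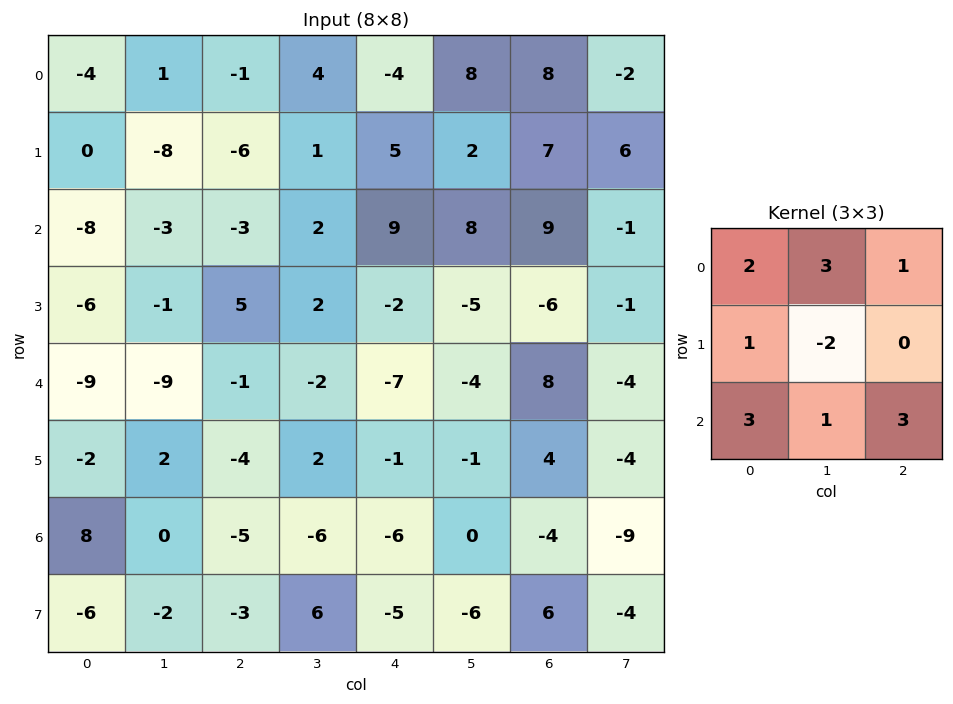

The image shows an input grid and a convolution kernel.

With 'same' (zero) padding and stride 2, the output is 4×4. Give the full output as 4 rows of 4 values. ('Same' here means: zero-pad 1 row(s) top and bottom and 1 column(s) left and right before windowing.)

Output[0,0]: The receptive field on the zero-padded input at this output position is [0 0 0 / 0 -4 1 / 0 0 -8]. Elementwise product with the kernel and sum: 0·2 + 0·3 + 0·1 + 0·1 + -4·-2 + 0·3 + 0·1 + -8·3.
Output[0,1]: The receptive field on the zero-padded input at this output position is [0 0 0 / 1 -1 4 / -8 -6 1]. Elementwise product with the kernel and sum: 0·2 + 0·3 + 0·1 + 1·1 + -1·-2 + -8·3 + -6·1 + 1·3.

-16 -24 26 23
-1 -22 -8 -3
3 16 7 -60
-32 13 1 -10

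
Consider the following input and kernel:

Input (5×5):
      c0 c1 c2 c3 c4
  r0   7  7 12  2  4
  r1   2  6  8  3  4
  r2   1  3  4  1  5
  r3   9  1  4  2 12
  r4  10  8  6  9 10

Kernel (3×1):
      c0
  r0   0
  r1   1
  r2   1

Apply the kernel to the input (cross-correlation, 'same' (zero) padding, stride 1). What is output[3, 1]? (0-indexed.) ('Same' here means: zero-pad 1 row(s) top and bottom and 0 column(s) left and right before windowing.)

The receptive field on the zero-padded input at this output position is [3 / 1 / 8]. Elementwise product with the kernel and sum: 1·1 + 8·1.

9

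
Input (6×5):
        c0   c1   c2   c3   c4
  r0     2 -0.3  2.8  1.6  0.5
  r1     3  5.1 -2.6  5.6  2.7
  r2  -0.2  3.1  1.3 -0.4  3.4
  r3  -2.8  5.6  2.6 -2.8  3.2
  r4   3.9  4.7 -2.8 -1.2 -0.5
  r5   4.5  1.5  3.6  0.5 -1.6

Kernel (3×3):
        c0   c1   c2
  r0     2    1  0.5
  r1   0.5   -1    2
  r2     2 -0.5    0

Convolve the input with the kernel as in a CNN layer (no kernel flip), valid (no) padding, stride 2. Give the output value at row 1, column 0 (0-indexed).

The receptive field on the input at this output position is [-0.2 3.1 1.3 / -2.8 5.6 2.6 / 3.9 4.7 -2.8]. Elementwise product with the kernel and sum: -0.2·2 + 3.1·1 + 1.3·0.5 + -2.8·0.5 + 5.6·-1 + 2.6·2 + 3.9·2 + 4.7·-0.5.

7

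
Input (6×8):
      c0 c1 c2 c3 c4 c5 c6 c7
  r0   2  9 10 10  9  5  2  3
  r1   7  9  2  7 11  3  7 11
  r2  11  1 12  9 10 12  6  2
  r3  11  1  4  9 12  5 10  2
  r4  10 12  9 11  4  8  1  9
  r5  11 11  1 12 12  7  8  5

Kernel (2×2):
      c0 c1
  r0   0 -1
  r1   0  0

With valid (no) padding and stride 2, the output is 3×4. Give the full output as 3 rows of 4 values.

-9 -10 -5 -3
-1 -9 -12 -2
-12 -11 -8 -9

Output[0,0]: The receptive field on the input at this output position is [2 9 / 7 9]. Elementwise product with the kernel and sum: 9·-1.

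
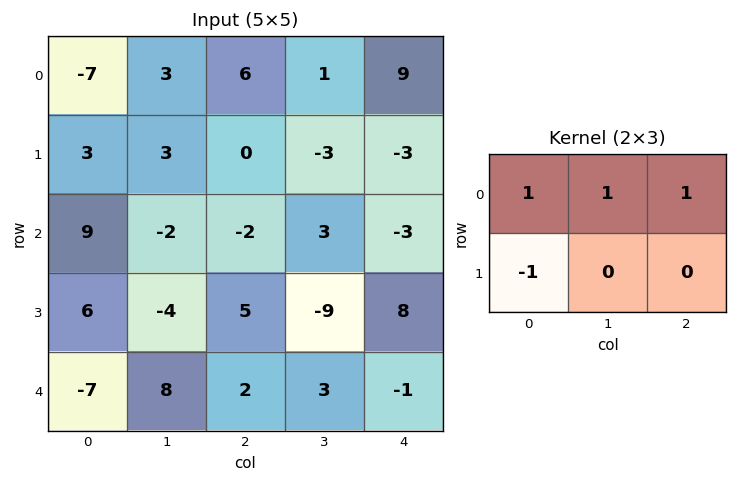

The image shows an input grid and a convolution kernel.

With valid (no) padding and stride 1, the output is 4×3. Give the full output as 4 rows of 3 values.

Output[0,0]: The receptive field on the input at this output position is [-7 3 6 / 3 3 0]. Elementwise product with the kernel and sum: -7·1 + 3·1 + 6·1 + 3·-1.
Output[0,1]: The receptive field on the input at this output position is [3 6 1 / 3 0 -3]. Elementwise product with the kernel and sum: 3·1 + 6·1 + 1·1 + 3·-1.

-1 7 16
-3 2 -4
-1 3 -7
14 -16 2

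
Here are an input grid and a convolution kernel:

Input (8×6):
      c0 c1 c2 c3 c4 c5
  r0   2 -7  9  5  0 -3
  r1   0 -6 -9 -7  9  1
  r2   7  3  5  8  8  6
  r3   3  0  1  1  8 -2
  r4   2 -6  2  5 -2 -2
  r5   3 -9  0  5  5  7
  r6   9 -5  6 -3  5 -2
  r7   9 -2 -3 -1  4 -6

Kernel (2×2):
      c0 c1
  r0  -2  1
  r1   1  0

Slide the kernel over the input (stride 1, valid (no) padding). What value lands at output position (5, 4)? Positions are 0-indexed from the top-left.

2

The receptive field on the input at this output position is [5 7 / 5 -2]. Elementwise product with the kernel and sum: 5·-2 + 7·1 + 5·1.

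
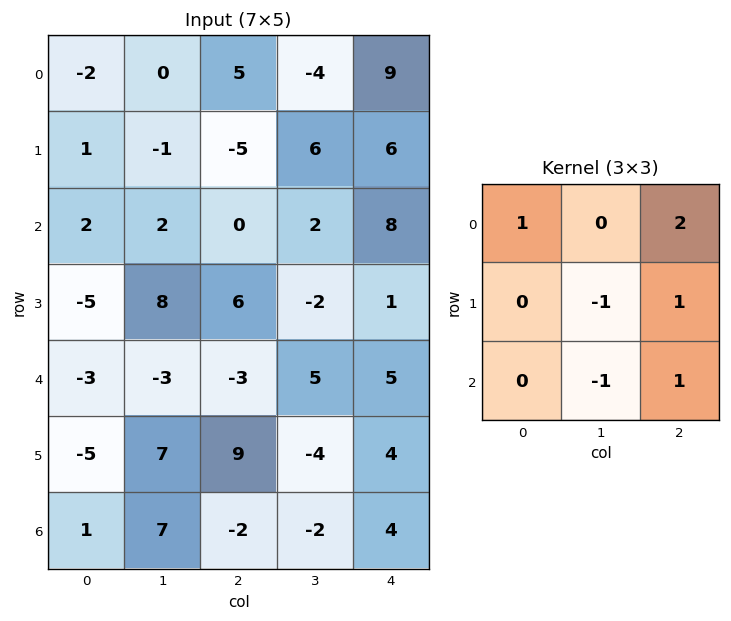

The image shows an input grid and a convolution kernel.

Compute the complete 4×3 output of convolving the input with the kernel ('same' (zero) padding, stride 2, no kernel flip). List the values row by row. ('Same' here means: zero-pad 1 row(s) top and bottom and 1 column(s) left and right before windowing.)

0 2 -15
11 5 -3
28 -1 -11
20 -1 -8

Output[0,0]: The receptive field on the zero-padded input at this output position is [0 0 0 / 0 -2 0 / 0 1 -1]. Elementwise product with the kernel and sum: 0·1 + 0·2 + -2·-1 + 0·1 + 1·-1 + -1·1.
Output[0,1]: The receptive field on the zero-padded input at this output position is [0 0 0 / 0 5 -4 / -1 -5 6]. Elementwise product with the kernel and sum: 0·1 + 0·2 + 5·-1 + -4·1 + -5·-1 + 6·1.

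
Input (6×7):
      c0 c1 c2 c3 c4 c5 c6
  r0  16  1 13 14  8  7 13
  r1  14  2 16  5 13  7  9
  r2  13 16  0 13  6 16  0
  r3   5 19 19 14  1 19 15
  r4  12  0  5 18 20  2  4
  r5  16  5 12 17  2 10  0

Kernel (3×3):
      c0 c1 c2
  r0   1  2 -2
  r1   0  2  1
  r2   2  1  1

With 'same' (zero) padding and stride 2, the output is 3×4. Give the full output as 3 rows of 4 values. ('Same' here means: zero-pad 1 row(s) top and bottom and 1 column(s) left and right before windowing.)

49 65 53 49
90 108 93 78
17 96 66 77

Output[0,0]: The receptive field on the zero-padded input at this output position is [0 0 0 / 0 16 1 / 0 14 2]. Elementwise product with the kernel and sum: 0·1 + 0·2 + 0·-2 + 16·2 + 1·1 + 0·2 + 14·1 + 2·1.
Output[0,1]: The receptive field on the zero-padded input at this output position is [0 0 0 / 1 13 14 / 2 16 5]. Elementwise product with the kernel and sum: 0·1 + 0·2 + 0·-2 + 13·2 + 14·1 + 2·2 + 16·1 + 5·1.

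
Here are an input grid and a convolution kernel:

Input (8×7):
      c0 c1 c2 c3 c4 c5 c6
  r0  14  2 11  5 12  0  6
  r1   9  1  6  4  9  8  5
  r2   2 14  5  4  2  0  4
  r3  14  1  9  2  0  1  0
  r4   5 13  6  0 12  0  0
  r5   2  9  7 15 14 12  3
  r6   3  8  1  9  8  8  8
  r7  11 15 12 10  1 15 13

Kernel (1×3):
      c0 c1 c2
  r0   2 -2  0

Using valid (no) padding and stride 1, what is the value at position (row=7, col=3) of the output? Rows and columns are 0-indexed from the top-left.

18

The receptive field on the input at this output position is [10 1 15]. Elementwise product with the kernel and sum: 10·2 + 1·-2.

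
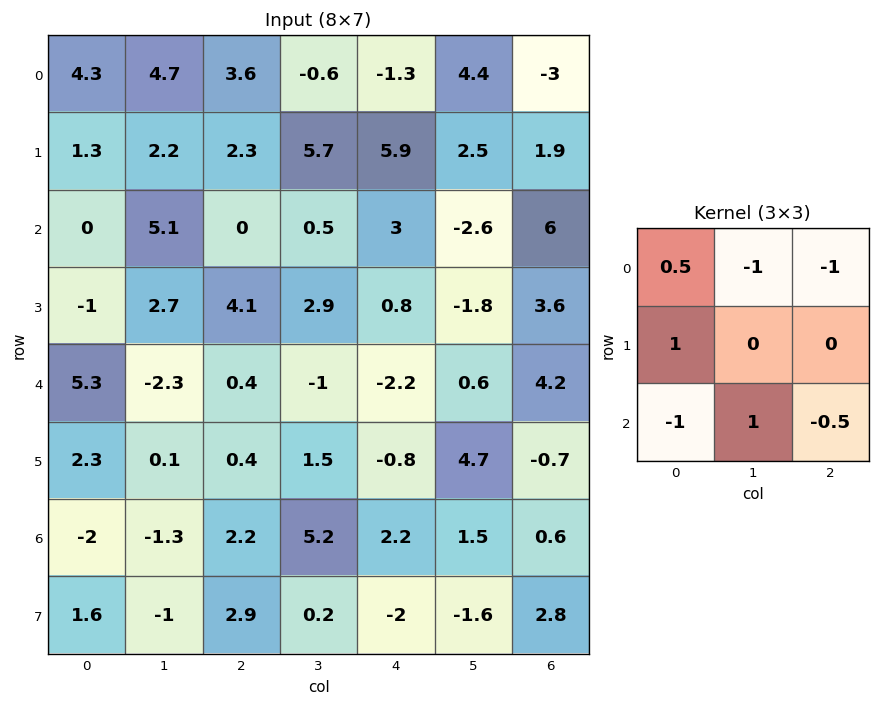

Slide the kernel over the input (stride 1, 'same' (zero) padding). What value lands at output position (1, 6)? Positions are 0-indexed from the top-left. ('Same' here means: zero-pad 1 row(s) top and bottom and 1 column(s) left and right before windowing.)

16.3

The receptive field on the zero-padded input at this output position is [4.4 -3 0 / 2.5 1.9 0 / -2.6 6 0]. Elementwise product with the kernel and sum: 4.4·0.5 + -3·-1 + 0·-1 + 2.5·1 + -2.6·-1 + 6·1 + 0·-0.5.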